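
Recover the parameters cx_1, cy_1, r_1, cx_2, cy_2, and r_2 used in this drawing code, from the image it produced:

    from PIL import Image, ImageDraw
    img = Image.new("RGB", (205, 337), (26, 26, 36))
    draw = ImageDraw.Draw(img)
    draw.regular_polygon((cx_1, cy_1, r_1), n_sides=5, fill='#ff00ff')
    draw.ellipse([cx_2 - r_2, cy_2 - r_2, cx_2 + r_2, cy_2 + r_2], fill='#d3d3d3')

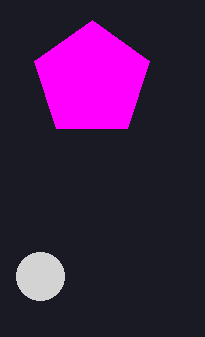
cx_1 = 92; cy_1 = 80; r_1 = 60; cx_2 = 40; cy_2 = 276; r_2 = 24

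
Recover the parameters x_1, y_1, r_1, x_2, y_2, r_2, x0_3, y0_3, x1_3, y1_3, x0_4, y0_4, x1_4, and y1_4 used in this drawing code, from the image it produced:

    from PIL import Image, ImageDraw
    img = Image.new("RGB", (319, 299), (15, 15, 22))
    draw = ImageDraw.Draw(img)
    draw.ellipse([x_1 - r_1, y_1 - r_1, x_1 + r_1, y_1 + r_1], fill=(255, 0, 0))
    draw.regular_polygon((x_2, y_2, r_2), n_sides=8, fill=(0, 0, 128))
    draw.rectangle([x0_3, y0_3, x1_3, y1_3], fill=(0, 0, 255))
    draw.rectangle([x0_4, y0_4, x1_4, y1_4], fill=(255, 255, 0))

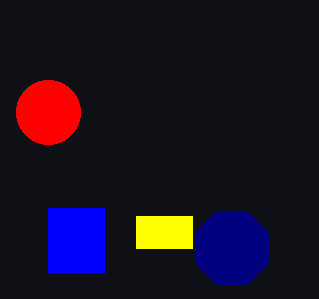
x_1 = 48; y_1 = 112; r_1 = 32; x_2 = 232; y_2 = 248; r_2 = 40; x0_3 = 48; y0_3 = 208; x1_3 = 104; y1_3 = 272; x0_4 = 136; y0_4 = 216; x1_4 = 192; y1_4 = 248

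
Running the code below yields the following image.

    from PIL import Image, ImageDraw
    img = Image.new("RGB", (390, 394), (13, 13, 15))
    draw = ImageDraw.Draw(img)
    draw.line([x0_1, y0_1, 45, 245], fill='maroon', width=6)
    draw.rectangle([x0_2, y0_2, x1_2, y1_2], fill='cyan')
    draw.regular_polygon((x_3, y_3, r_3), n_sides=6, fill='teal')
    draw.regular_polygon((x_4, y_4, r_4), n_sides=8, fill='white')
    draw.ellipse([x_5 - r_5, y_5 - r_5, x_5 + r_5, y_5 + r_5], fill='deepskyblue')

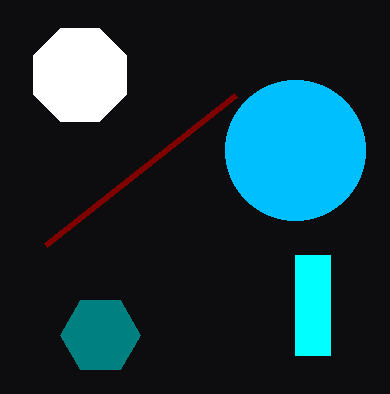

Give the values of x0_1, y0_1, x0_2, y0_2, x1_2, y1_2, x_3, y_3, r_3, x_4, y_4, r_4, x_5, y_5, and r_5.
x0_1 = 235, y0_1 = 95, x0_2 = 295, y0_2 = 255, x1_2 = 330, y1_2 = 355, x_3 = 100, y_3 = 335, r_3 = 40, x_4 = 80, y_4 = 75, r_4 = 50, x_5 = 295, y_5 = 150, r_5 = 70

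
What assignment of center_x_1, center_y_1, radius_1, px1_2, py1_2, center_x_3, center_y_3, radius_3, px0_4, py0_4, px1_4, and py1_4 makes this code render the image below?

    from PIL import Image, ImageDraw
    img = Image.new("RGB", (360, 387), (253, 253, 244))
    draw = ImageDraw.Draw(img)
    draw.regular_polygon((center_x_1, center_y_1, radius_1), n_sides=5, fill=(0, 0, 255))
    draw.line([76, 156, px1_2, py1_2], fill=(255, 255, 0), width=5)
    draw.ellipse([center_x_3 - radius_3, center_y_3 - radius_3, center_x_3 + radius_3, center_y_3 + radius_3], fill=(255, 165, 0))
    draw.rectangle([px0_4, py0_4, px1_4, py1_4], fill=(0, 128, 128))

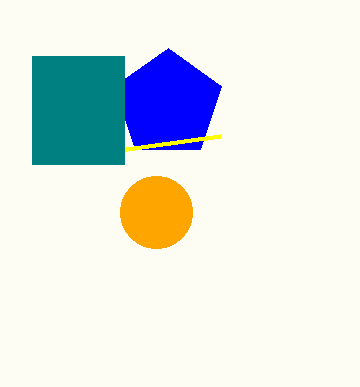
center_x_1 = 168
center_y_1 = 104
radius_1 = 56
px1_2 = 220
py1_2 = 136
center_x_3 = 156
center_y_3 = 212
radius_3 = 36
px0_4 = 32
py0_4 = 56
px1_4 = 124
py1_4 = 164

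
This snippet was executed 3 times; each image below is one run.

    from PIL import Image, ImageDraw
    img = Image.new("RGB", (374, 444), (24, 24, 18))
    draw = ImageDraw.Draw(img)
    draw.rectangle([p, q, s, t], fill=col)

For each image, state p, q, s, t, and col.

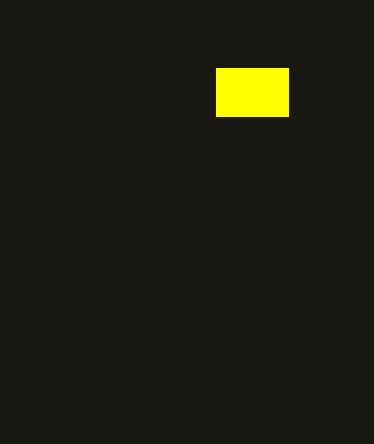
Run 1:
p = 216, q = 68, s = 288, t = 116, col = 'yellow'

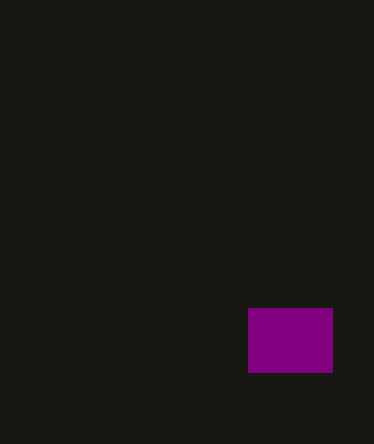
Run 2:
p = 248, q = 308, s = 332, t = 372, col = 'purple'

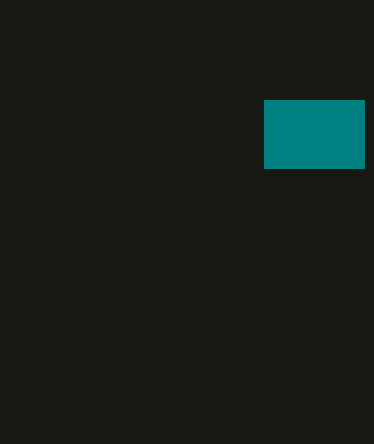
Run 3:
p = 264; q = 100; s = 364; t = 168; col = 'teal'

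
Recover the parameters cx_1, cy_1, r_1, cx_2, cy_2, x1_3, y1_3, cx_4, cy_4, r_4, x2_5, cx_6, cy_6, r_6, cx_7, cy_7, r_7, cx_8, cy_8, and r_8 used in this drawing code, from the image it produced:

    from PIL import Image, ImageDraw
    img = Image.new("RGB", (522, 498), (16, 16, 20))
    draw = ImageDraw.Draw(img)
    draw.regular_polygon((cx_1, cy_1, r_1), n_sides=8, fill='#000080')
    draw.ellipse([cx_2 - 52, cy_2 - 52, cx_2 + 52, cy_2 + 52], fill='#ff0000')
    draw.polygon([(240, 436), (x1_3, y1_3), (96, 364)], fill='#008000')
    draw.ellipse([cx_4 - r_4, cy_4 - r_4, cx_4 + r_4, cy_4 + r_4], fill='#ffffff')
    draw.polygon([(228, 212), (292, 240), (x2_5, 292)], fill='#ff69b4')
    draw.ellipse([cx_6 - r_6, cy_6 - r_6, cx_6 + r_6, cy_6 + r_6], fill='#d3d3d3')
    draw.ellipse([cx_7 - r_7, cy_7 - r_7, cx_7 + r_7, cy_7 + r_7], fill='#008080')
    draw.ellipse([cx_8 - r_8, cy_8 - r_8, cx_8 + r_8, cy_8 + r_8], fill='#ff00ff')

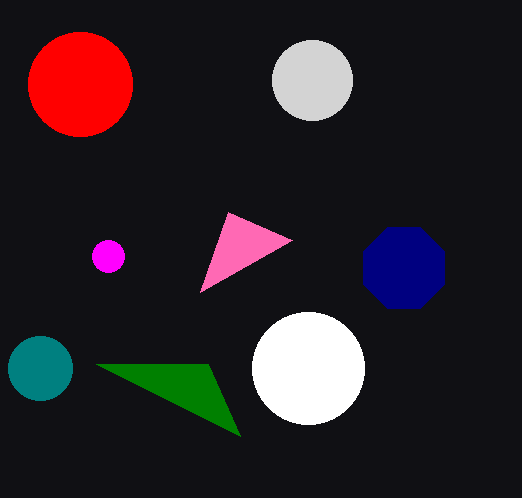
cx_1 = 404; cy_1 = 268; r_1 = 44; cx_2 = 80; cy_2 = 84; x1_3 = 208; y1_3 = 364; cx_4 = 308; cy_4 = 368; r_4 = 56; x2_5 = 200; cx_6 = 312; cy_6 = 80; r_6 = 40; cx_7 = 40; cy_7 = 368; r_7 = 32; cx_8 = 108; cy_8 = 256; r_8 = 16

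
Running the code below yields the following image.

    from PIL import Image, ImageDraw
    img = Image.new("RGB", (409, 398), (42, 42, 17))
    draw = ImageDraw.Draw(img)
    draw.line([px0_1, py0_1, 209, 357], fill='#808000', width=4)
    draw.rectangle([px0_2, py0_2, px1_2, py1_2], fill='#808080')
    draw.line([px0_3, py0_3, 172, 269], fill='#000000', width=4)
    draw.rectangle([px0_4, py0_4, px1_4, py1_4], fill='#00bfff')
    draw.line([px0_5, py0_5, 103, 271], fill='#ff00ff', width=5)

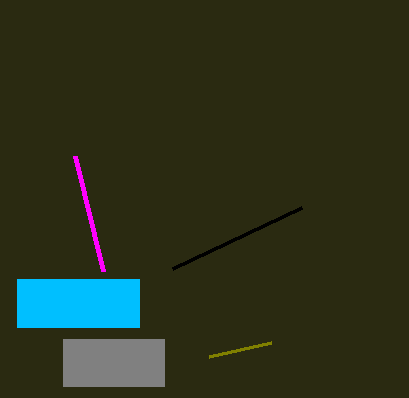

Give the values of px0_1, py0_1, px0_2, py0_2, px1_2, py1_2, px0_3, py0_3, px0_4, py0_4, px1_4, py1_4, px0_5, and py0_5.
px0_1 = 271, py0_1 = 343, px0_2 = 63, py0_2 = 339, px1_2 = 164, py1_2 = 386, px0_3 = 301, py0_3 = 208, px0_4 = 17, py0_4 = 279, px1_4 = 139, py1_4 = 327, px0_5 = 75, py0_5 = 156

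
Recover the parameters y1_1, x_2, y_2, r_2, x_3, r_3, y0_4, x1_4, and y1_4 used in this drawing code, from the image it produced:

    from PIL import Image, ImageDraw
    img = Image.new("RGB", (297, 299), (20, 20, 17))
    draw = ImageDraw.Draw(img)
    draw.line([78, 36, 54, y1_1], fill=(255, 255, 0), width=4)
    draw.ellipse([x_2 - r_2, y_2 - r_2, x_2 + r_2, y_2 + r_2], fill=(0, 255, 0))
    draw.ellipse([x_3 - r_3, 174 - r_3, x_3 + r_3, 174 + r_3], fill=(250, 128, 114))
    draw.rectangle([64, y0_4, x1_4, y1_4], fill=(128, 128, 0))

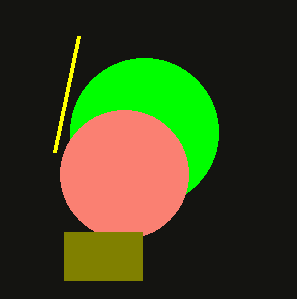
y1_1 = 152, x_2 = 144, y_2 = 132, r_2 = 74, x_3 = 124, r_3 = 64, y0_4 = 232, x1_4 = 142, y1_4 = 280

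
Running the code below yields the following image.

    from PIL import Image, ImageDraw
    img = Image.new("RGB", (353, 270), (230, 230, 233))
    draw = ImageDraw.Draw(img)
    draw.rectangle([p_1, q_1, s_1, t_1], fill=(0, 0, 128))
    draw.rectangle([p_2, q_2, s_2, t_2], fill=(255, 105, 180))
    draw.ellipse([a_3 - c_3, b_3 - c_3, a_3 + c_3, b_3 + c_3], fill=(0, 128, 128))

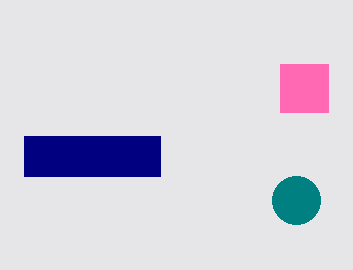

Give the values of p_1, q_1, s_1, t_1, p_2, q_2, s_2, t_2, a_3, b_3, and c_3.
p_1 = 24; q_1 = 136; s_1 = 160; t_1 = 176; p_2 = 280; q_2 = 64; s_2 = 328; t_2 = 112; a_3 = 296; b_3 = 200; c_3 = 24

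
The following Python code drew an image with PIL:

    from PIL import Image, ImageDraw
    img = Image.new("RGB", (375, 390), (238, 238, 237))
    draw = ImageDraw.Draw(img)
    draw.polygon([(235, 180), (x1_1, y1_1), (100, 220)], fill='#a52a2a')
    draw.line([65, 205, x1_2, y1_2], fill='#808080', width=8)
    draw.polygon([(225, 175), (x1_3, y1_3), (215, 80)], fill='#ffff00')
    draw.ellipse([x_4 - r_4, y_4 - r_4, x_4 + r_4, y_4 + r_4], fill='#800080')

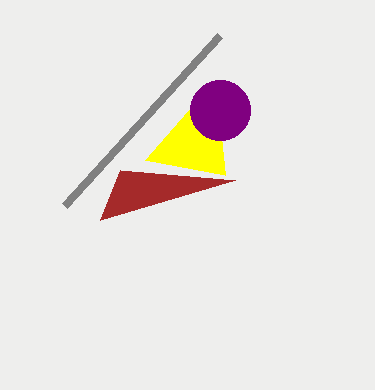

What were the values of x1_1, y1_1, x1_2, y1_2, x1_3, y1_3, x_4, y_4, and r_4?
x1_1 = 120
y1_1 = 170
x1_2 = 220
y1_2 = 35
x1_3 = 145
y1_3 = 160
x_4 = 220
y_4 = 110
r_4 = 30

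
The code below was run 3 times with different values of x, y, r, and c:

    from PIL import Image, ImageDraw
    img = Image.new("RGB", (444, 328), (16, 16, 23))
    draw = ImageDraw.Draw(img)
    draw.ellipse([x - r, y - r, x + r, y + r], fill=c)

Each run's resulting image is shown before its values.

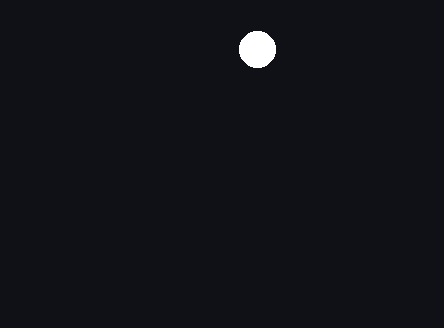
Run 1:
x = 257
y = 49
r = 18
c = 'white'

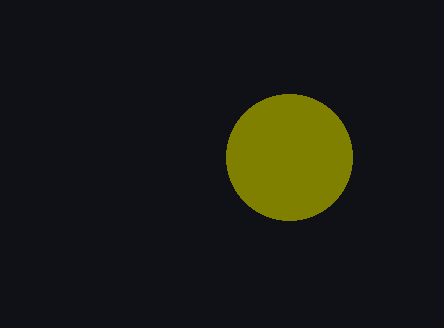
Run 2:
x = 289, y = 157, r = 63, c = 'olive'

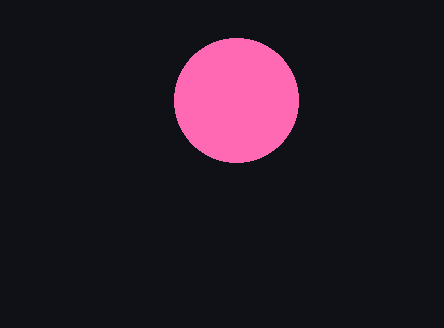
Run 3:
x = 236, y = 100, r = 62, c = 'hotpink'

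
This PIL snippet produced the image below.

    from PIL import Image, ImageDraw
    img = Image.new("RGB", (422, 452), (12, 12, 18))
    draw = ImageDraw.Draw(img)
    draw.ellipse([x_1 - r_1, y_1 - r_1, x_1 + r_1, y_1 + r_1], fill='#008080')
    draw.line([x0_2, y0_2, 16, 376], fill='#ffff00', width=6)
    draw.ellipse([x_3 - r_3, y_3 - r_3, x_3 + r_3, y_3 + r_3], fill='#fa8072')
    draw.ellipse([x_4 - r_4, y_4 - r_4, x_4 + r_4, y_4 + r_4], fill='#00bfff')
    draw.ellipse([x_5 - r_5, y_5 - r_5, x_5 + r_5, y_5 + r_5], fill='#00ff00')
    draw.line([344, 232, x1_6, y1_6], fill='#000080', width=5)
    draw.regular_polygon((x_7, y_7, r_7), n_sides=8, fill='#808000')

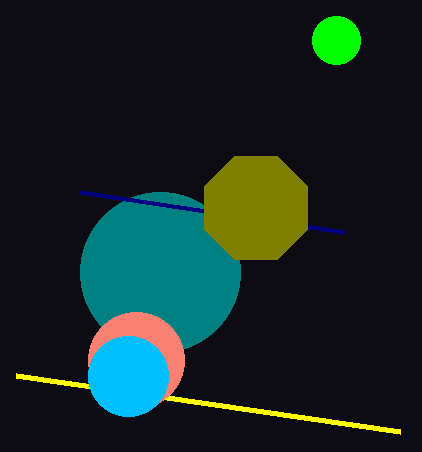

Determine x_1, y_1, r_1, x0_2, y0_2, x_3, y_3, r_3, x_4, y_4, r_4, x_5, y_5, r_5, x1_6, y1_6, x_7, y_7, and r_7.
x_1 = 160; y_1 = 272; r_1 = 80; x0_2 = 400; y0_2 = 432; x_3 = 136; y_3 = 360; r_3 = 48; x_4 = 128; y_4 = 376; r_4 = 40; x_5 = 336; y_5 = 40; r_5 = 24; x1_6 = 80; y1_6 = 192; x_7 = 256; y_7 = 208; r_7 = 56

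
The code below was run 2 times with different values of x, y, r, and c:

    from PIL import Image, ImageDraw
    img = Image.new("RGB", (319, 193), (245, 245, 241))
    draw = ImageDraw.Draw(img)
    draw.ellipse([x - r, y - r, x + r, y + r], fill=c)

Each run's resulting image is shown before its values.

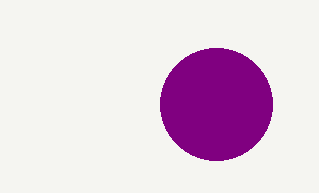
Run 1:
x = 216
y = 104
r = 56
c = 'purple'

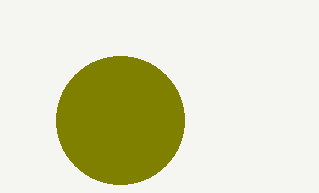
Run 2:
x = 120
y = 120
r = 64
c = 'olive'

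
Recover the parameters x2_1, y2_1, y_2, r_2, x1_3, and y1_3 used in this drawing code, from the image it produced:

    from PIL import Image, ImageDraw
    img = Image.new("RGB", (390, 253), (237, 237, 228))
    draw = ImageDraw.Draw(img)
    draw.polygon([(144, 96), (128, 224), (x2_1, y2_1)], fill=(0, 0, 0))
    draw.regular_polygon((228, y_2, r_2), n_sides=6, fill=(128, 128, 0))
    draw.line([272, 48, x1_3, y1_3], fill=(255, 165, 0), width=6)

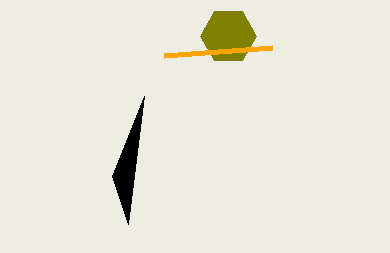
x2_1 = 112
y2_1 = 176
y_2 = 36
r_2 = 28
x1_3 = 164
y1_3 = 56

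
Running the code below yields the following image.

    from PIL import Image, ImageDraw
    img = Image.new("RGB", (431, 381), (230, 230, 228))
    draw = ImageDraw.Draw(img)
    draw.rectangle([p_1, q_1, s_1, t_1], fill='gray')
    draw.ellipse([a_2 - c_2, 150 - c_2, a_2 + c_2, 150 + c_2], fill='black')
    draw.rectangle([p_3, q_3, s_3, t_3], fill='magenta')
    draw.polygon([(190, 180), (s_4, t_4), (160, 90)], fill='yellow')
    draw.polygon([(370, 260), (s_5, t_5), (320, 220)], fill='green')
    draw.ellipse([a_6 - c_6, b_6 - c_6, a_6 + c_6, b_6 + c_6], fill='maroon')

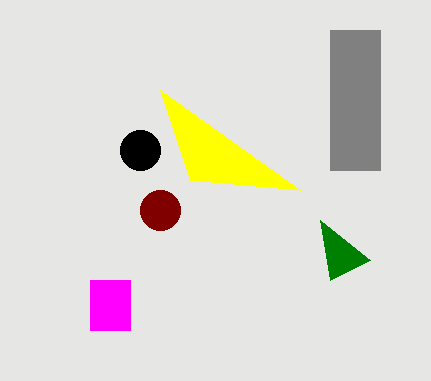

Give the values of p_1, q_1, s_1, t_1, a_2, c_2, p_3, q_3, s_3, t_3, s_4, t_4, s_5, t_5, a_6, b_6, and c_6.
p_1 = 330, q_1 = 30, s_1 = 380, t_1 = 170, a_2 = 140, c_2 = 20, p_3 = 90, q_3 = 280, s_3 = 130, t_3 = 330, s_4 = 300, t_4 = 190, s_5 = 330, t_5 = 280, a_6 = 160, b_6 = 210, c_6 = 20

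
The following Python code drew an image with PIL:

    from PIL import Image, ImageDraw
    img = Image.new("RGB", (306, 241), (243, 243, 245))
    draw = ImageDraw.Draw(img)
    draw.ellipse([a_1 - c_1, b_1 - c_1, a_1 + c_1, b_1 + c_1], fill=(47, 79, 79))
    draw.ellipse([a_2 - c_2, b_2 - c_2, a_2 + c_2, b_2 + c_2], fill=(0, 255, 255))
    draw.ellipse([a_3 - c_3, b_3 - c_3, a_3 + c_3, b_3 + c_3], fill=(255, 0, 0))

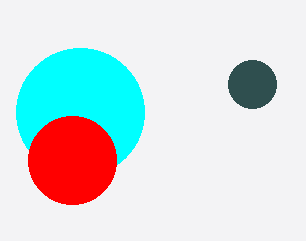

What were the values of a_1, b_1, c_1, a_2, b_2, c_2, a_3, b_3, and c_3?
a_1 = 252, b_1 = 84, c_1 = 24, a_2 = 80, b_2 = 112, c_2 = 64, a_3 = 72, b_3 = 160, c_3 = 44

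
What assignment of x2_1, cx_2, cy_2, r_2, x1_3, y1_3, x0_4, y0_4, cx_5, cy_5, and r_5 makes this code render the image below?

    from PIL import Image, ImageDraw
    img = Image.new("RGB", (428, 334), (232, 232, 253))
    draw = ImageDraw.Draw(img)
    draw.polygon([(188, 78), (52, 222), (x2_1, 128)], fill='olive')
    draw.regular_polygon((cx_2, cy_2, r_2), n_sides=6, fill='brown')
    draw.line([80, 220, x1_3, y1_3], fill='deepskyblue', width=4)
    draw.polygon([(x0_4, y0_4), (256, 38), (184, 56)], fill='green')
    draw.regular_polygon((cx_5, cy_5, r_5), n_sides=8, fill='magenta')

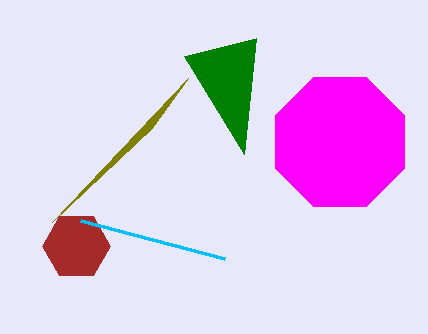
x2_1 = 152, cx_2 = 76, cy_2 = 246, r_2 = 34, x1_3 = 224, y1_3 = 258, x0_4 = 244, y0_4 = 154, cx_5 = 340, cy_5 = 142, r_5 = 70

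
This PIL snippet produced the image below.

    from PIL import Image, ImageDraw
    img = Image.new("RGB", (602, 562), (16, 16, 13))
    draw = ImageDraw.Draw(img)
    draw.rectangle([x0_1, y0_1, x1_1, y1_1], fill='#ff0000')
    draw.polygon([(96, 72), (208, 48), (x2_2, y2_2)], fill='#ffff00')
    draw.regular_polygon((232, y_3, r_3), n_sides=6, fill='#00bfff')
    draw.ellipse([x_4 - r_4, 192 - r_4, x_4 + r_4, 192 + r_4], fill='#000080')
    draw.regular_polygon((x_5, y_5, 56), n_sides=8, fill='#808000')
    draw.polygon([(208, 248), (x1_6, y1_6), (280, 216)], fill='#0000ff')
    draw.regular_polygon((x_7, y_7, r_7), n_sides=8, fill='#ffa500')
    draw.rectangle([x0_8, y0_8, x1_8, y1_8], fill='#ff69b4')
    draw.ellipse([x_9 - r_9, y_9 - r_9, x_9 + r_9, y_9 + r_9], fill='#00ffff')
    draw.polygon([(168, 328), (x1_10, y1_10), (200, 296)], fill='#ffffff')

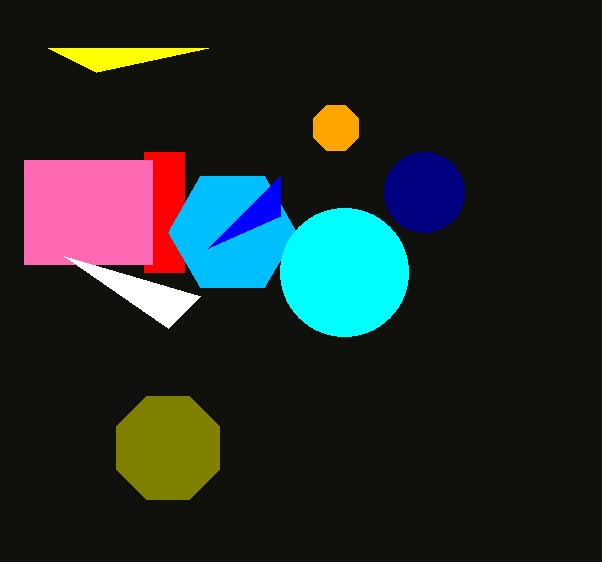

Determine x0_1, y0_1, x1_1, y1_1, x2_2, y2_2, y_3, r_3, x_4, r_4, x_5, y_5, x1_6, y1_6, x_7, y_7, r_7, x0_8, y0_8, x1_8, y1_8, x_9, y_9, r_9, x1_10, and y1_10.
x0_1 = 144; y0_1 = 152; x1_1 = 184; y1_1 = 272; x2_2 = 48; y2_2 = 48; y_3 = 232; r_3 = 64; x_4 = 424; r_4 = 40; x_5 = 168; y_5 = 448; x1_6 = 280; y1_6 = 176; x_7 = 336; y_7 = 128; r_7 = 24; x0_8 = 24; y0_8 = 160; x1_8 = 152; y1_8 = 264; x_9 = 344; y_9 = 272; r_9 = 64; x1_10 = 64; y1_10 = 256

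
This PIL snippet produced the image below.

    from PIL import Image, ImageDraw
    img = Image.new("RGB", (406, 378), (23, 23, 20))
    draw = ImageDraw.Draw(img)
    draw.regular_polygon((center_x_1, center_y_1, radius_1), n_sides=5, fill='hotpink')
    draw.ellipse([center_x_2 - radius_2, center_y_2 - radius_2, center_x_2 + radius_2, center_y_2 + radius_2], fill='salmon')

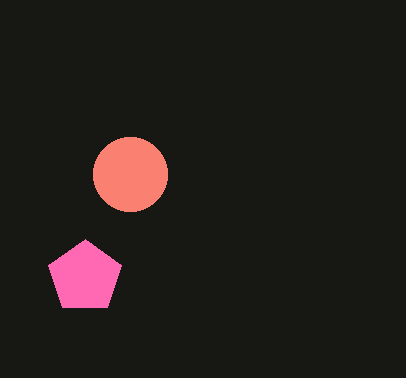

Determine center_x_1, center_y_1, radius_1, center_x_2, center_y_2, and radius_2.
center_x_1 = 85
center_y_1 = 277
radius_1 = 38
center_x_2 = 130
center_y_2 = 174
radius_2 = 37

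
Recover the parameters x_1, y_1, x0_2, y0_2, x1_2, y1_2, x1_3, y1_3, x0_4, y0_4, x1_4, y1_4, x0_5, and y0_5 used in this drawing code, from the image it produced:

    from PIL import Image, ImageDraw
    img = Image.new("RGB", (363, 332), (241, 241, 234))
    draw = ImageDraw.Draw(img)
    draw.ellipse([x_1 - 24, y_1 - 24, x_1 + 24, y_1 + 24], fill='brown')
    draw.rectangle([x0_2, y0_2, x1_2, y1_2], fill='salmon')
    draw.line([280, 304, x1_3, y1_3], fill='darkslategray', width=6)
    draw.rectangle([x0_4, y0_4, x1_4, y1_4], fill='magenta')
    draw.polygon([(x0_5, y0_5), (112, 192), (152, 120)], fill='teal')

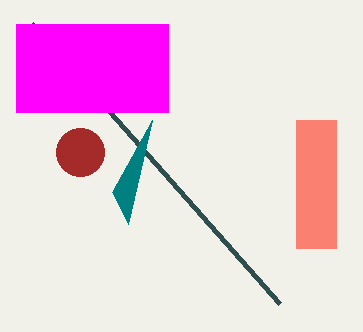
x_1 = 80, y_1 = 152, x0_2 = 296, y0_2 = 120, x1_2 = 336, y1_2 = 248, x1_3 = 32, y1_3 = 24, x0_4 = 16, y0_4 = 24, x1_4 = 168, y1_4 = 112, x0_5 = 128, y0_5 = 224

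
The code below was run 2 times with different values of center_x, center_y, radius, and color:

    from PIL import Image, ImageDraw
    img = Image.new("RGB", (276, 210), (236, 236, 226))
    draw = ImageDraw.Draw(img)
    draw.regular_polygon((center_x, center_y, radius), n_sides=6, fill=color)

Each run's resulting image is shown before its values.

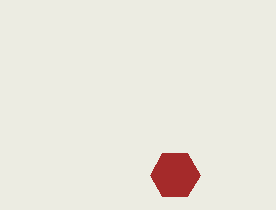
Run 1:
center_x = 175, center_y = 175, radius = 25, color = 'brown'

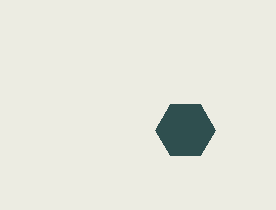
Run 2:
center_x = 185
center_y = 130
radius = 30
color = 'darkslategray'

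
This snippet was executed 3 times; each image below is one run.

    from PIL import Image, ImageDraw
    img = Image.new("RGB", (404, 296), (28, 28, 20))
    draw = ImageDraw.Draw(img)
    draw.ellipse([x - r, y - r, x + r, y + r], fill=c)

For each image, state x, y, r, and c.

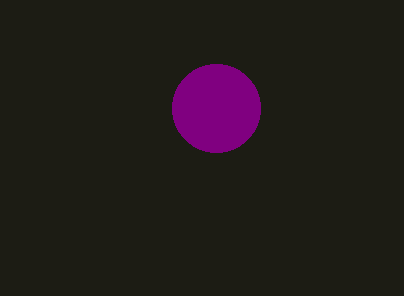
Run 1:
x = 216
y = 108
r = 44
c = 'purple'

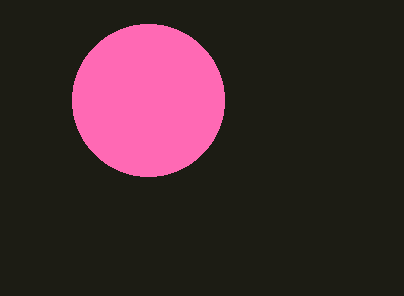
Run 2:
x = 148; y = 100; r = 76; c = 'hotpink'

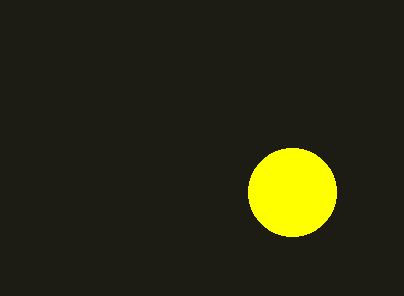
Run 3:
x = 292, y = 192, r = 44, c = 'yellow'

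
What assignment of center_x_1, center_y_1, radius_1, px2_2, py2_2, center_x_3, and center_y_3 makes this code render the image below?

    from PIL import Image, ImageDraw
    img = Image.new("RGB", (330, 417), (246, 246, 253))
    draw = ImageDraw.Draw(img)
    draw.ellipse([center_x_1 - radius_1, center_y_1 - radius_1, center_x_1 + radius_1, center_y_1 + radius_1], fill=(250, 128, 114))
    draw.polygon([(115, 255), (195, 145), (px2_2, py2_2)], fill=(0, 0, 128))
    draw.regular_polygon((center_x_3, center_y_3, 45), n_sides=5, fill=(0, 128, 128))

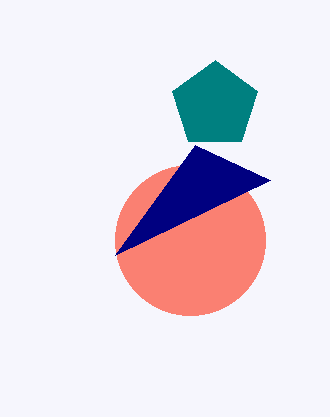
center_x_1 = 190, center_y_1 = 240, radius_1 = 75, px2_2 = 270, py2_2 = 180, center_x_3 = 215, center_y_3 = 105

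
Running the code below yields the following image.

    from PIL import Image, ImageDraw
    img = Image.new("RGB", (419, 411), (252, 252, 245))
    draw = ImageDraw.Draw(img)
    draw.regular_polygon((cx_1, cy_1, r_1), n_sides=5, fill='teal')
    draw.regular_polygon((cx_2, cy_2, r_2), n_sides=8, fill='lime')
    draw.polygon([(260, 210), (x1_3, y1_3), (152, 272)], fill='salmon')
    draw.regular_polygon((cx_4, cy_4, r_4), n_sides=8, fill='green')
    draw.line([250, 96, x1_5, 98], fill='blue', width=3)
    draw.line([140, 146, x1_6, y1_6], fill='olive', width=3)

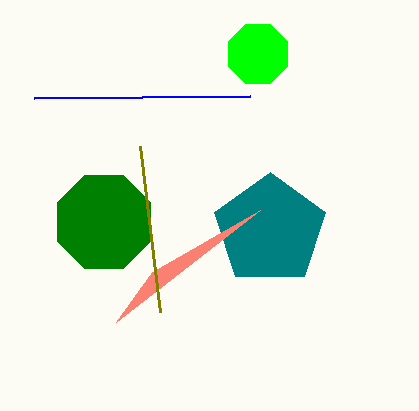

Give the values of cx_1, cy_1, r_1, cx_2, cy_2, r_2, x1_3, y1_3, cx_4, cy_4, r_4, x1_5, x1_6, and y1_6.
cx_1 = 270; cy_1 = 230; r_1 = 58; cx_2 = 258; cy_2 = 54; r_2 = 32; x1_3 = 116; y1_3 = 322; cx_4 = 104; cy_4 = 222; r_4 = 50; x1_5 = 34; x1_6 = 160; y1_6 = 312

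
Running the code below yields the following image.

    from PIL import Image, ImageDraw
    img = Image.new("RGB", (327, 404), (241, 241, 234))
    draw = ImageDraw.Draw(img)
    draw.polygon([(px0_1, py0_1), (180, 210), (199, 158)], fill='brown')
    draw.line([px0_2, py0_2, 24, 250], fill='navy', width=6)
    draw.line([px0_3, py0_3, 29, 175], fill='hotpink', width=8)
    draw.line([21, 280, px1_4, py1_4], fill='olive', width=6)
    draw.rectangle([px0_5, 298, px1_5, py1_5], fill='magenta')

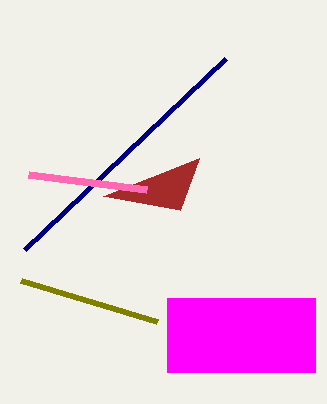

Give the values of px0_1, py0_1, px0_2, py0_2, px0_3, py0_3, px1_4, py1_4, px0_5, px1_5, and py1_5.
px0_1 = 103, py0_1 = 196, px0_2 = 225, py0_2 = 59, px0_3 = 147, py0_3 = 190, px1_4 = 157, py1_4 = 321, px0_5 = 167, px1_5 = 315, py1_5 = 372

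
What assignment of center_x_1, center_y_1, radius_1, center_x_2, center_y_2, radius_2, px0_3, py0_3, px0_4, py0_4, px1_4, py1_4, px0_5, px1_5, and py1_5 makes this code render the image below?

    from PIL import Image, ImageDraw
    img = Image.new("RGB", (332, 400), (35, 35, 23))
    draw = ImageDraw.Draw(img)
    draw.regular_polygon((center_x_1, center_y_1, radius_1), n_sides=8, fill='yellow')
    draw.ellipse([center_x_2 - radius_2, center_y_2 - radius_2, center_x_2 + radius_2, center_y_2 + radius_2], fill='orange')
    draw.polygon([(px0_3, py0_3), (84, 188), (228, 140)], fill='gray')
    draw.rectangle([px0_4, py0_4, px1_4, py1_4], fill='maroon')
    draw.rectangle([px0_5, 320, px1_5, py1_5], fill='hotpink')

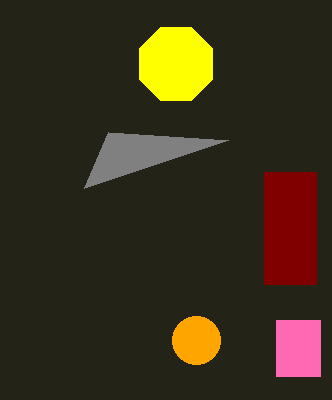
center_x_1 = 176, center_y_1 = 64, radius_1 = 40, center_x_2 = 196, center_y_2 = 340, radius_2 = 24, px0_3 = 108, py0_3 = 132, px0_4 = 264, py0_4 = 172, px1_4 = 316, py1_4 = 284, px0_5 = 276, px1_5 = 320, py1_5 = 376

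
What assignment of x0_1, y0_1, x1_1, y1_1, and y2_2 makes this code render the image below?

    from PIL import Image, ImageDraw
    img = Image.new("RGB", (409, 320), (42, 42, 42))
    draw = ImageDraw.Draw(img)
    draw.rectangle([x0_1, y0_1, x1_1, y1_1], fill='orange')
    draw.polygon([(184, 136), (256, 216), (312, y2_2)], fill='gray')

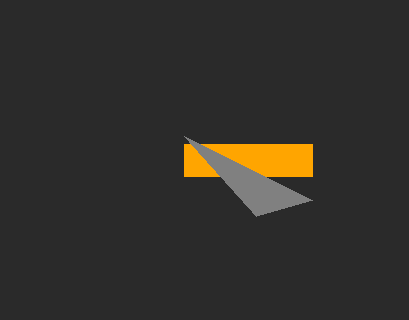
x0_1 = 184
y0_1 = 144
x1_1 = 312
y1_1 = 176
y2_2 = 200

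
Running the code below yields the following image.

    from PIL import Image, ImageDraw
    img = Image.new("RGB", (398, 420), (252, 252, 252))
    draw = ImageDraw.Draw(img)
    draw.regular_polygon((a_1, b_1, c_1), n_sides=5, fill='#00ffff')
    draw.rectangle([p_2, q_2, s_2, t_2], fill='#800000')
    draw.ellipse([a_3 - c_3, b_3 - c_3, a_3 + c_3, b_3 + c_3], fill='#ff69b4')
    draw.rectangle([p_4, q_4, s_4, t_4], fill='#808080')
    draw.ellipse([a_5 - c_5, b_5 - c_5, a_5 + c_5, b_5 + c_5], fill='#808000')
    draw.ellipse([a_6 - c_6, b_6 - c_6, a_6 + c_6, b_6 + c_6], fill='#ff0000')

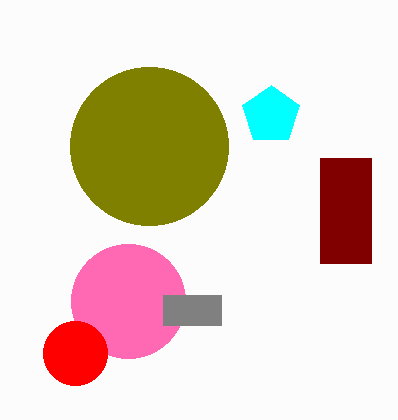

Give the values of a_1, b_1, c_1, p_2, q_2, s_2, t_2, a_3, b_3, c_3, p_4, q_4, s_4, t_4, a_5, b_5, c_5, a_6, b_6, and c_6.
a_1 = 271
b_1 = 115
c_1 = 30
p_2 = 320
q_2 = 158
s_2 = 371
t_2 = 263
a_3 = 128
b_3 = 301
c_3 = 57
p_4 = 163
q_4 = 295
s_4 = 221
t_4 = 325
a_5 = 149
b_5 = 146
c_5 = 79
a_6 = 75
b_6 = 353
c_6 = 32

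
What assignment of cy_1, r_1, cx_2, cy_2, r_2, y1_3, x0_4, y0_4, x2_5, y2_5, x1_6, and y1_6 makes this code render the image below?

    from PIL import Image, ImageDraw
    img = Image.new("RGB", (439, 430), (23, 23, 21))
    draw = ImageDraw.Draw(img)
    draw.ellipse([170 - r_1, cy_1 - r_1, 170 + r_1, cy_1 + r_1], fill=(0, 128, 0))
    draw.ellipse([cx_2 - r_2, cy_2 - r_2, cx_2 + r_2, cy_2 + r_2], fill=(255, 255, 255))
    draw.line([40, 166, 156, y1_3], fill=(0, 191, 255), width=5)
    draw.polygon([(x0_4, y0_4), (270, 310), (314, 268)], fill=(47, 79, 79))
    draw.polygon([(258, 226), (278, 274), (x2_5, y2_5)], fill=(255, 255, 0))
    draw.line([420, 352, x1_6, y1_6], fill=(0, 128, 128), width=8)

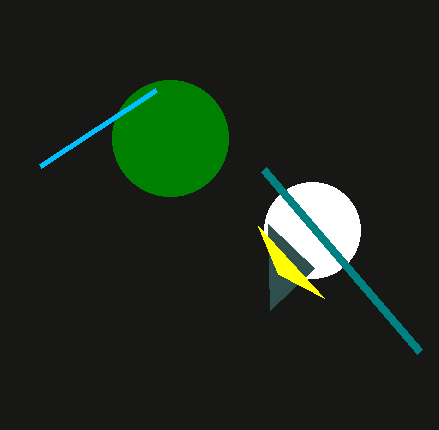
cy_1 = 138, r_1 = 58, cx_2 = 312, cy_2 = 230, r_2 = 48, y1_3 = 90, x0_4 = 268, y0_4 = 224, x2_5 = 324, y2_5 = 298, x1_6 = 264, y1_6 = 170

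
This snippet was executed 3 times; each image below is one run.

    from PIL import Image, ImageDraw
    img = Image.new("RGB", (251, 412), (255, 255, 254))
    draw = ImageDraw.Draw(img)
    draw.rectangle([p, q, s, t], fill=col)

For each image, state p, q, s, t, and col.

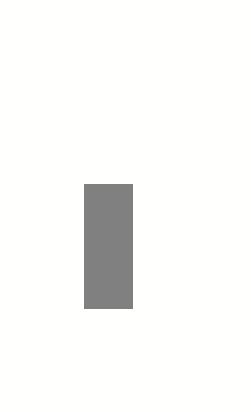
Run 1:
p = 84; q = 184; s = 132; t = 308; col = 'gray'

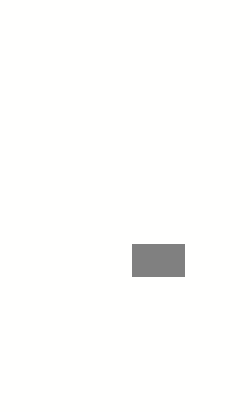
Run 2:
p = 132
q = 244
s = 184
t = 276
col = 'gray'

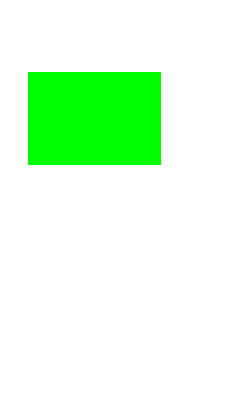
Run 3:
p = 28, q = 72, s = 160, t = 164, col = 'lime'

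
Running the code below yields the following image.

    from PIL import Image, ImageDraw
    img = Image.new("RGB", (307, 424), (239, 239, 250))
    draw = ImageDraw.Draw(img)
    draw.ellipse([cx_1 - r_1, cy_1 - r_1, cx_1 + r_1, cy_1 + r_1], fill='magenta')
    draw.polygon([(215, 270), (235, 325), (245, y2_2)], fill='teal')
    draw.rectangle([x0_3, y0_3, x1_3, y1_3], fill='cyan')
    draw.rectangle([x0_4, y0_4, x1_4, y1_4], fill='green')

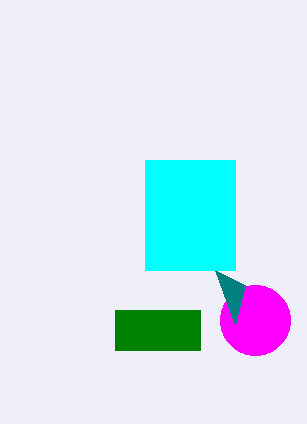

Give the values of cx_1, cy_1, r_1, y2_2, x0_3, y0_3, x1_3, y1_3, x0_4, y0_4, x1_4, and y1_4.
cx_1 = 255; cy_1 = 320; r_1 = 35; y2_2 = 285; x0_3 = 145; y0_3 = 160; x1_3 = 235; y1_3 = 270; x0_4 = 115; y0_4 = 310; x1_4 = 200; y1_4 = 350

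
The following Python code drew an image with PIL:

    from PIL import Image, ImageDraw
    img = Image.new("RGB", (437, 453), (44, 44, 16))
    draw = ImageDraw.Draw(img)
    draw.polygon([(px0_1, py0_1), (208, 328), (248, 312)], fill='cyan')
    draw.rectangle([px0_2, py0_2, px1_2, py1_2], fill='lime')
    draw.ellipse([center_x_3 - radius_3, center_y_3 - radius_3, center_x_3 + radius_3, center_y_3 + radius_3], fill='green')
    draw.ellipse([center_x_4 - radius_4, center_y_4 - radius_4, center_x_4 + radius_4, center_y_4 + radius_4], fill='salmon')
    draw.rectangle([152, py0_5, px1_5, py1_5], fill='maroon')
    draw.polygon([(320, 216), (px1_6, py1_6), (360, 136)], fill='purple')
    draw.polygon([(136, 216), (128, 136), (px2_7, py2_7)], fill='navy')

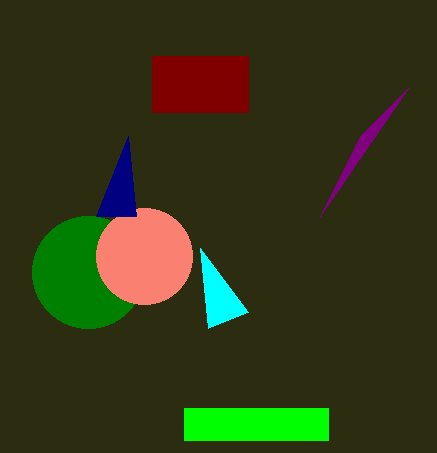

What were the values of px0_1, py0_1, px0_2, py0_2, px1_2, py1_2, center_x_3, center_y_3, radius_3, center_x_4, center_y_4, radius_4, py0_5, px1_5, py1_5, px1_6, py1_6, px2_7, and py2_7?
px0_1 = 200, py0_1 = 248, px0_2 = 184, py0_2 = 408, px1_2 = 328, py1_2 = 440, center_x_3 = 88, center_y_3 = 272, radius_3 = 56, center_x_4 = 144, center_y_4 = 256, radius_4 = 48, py0_5 = 56, px1_5 = 248, py1_5 = 112, px1_6 = 408, py1_6 = 88, px2_7 = 96, py2_7 = 216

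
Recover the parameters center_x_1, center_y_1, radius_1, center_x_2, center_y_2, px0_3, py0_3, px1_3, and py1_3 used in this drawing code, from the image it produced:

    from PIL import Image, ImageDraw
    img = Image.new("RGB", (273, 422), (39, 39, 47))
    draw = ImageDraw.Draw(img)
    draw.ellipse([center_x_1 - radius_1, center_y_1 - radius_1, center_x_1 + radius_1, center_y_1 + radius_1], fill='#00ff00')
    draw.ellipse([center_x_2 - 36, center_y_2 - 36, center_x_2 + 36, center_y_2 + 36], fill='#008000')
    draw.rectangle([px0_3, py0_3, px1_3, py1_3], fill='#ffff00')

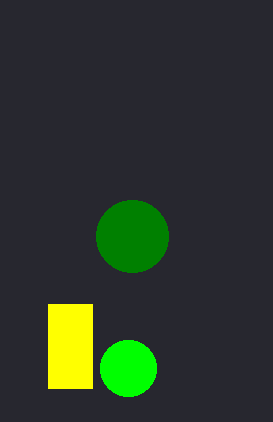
center_x_1 = 128; center_y_1 = 368; radius_1 = 28; center_x_2 = 132; center_y_2 = 236; px0_3 = 48; py0_3 = 304; px1_3 = 92; py1_3 = 388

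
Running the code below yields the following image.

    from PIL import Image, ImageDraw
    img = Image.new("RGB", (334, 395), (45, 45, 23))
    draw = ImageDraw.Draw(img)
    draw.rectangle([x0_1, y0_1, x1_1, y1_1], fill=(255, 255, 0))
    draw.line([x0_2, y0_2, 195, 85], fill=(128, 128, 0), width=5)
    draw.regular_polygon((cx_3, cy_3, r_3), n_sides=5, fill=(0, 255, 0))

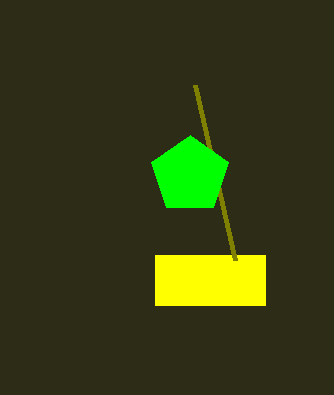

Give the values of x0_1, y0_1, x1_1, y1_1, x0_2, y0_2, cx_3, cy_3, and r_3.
x0_1 = 155
y0_1 = 255
x1_1 = 265
y1_1 = 305
x0_2 = 235
y0_2 = 260
cx_3 = 190
cy_3 = 175
r_3 = 40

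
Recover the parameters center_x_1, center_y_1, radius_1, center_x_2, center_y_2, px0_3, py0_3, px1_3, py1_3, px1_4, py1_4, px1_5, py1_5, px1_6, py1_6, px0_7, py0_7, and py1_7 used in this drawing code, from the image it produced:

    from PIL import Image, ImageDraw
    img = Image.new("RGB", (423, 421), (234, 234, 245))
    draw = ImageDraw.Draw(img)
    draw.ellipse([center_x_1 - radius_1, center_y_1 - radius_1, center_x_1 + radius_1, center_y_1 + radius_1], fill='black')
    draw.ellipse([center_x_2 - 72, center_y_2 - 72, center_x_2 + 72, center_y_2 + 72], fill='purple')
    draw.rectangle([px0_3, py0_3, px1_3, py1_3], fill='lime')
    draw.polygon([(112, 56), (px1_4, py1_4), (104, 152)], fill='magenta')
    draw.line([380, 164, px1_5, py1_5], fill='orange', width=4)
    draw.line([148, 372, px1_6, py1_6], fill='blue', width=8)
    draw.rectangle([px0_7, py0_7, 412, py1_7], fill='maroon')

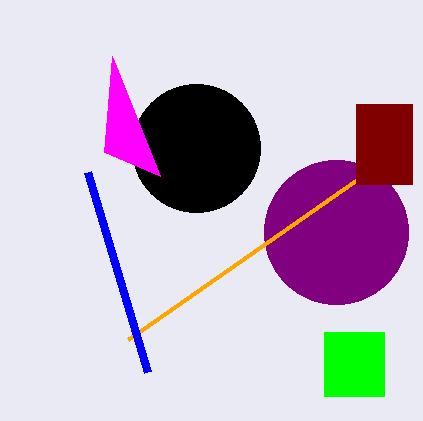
center_x_1 = 196; center_y_1 = 148; radius_1 = 64; center_x_2 = 336; center_y_2 = 232; px0_3 = 324; py0_3 = 332; px1_3 = 384; py1_3 = 396; px1_4 = 160; py1_4 = 176; px1_5 = 128; py1_5 = 340; px1_6 = 88; py1_6 = 172; px0_7 = 356; py0_7 = 104; py1_7 = 184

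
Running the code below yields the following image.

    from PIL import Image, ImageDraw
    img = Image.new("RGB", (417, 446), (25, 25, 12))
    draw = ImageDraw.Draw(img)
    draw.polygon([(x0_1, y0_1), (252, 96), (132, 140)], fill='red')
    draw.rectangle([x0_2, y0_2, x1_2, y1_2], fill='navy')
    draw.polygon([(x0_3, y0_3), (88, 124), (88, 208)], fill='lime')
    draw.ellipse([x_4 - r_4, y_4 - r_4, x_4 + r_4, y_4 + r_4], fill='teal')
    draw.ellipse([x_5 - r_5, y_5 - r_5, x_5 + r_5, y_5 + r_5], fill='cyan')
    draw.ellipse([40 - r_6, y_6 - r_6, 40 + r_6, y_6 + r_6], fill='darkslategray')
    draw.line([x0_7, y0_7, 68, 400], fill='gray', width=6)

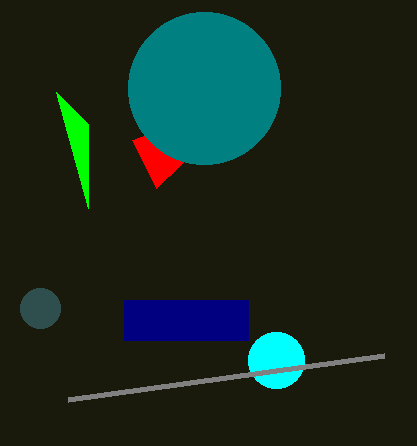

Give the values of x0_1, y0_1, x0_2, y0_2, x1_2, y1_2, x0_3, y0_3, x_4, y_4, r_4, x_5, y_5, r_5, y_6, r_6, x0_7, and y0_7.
x0_1 = 156; y0_1 = 188; x0_2 = 124; y0_2 = 300; x1_2 = 248; y1_2 = 340; x0_3 = 56; y0_3 = 92; x_4 = 204; y_4 = 88; r_4 = 76; x_5 = 276; y_5 = 360; r_5 = 28; y_6 = 308; r_6 = 20; x0_7 = 384; y0_7 = 356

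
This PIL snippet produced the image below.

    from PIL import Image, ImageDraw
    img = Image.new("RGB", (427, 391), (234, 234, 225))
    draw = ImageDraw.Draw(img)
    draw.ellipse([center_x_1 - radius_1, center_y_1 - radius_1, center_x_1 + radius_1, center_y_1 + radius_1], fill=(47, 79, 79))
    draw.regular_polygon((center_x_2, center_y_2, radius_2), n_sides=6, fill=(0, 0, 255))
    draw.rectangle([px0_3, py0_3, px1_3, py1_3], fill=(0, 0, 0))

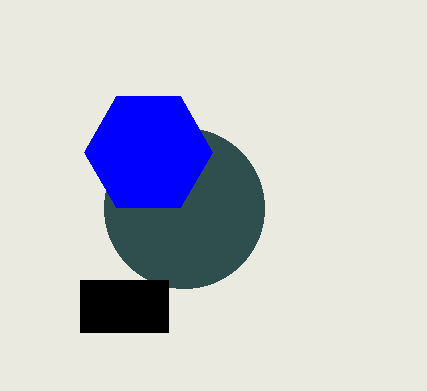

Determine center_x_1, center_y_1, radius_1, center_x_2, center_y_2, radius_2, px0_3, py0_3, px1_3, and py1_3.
center_x_1 = 184; center_y_1 = 208; radius_1 = 80; center_x_2 = 148; center_y_2 = 152; radius_2 = 64; px0_3 = 80; py0_3 = 280; px1_3 = 168; py1_3 = 332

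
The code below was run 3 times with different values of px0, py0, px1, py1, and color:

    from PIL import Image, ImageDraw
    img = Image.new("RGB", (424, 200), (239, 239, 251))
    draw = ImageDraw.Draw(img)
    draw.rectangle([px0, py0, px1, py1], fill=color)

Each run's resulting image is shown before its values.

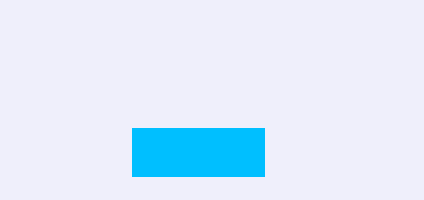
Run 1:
px0 = 132; py0 = 128; px1 = 264; py1 = 176; color = 'deepskyblue'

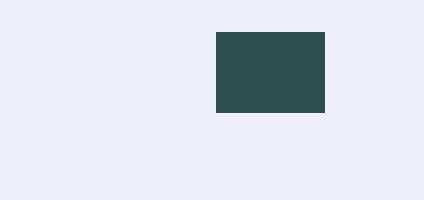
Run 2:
px0 = 216; py0 = 32; px1 = 324; py1 = 112; color = 'darkslategray'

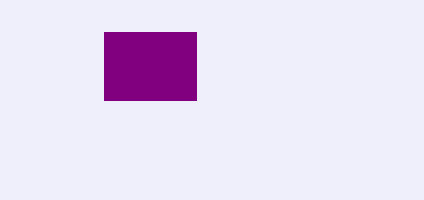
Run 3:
px0 = 104; py0 = 32; px1 = 196; py1 = 100; color = 'purple'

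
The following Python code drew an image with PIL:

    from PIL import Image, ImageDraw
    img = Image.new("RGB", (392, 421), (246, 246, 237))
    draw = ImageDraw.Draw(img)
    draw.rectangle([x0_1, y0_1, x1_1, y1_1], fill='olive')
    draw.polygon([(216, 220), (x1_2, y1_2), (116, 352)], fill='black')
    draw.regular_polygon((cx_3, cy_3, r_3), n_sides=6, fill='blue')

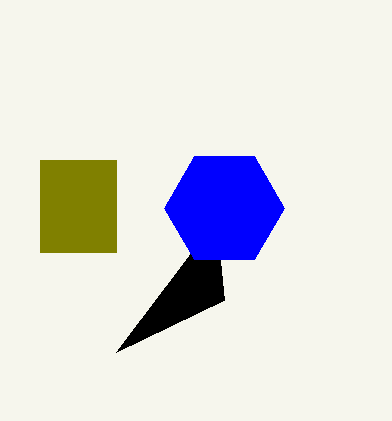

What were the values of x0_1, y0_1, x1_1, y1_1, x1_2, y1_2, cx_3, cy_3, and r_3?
x0_1 = 40; y0_1 = 160; x1_1 = 116; y1_1 = 252; x1_2 = 224; y1_2 = 300; cx_3 = 224; cy_3 = 208; r_3 = 60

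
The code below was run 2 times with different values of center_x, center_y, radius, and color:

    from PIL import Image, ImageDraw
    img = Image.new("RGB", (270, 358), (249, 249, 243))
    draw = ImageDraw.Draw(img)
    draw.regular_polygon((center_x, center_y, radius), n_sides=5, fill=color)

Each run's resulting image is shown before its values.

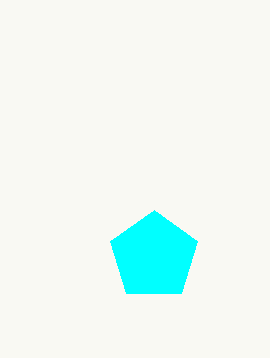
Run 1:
center_x = 154
center_y = 256
radius = 46
color = 'cyan'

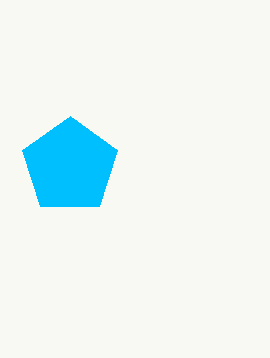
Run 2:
center_x = 70, center_y = 166, radius = 50, color = 'deepskyblue'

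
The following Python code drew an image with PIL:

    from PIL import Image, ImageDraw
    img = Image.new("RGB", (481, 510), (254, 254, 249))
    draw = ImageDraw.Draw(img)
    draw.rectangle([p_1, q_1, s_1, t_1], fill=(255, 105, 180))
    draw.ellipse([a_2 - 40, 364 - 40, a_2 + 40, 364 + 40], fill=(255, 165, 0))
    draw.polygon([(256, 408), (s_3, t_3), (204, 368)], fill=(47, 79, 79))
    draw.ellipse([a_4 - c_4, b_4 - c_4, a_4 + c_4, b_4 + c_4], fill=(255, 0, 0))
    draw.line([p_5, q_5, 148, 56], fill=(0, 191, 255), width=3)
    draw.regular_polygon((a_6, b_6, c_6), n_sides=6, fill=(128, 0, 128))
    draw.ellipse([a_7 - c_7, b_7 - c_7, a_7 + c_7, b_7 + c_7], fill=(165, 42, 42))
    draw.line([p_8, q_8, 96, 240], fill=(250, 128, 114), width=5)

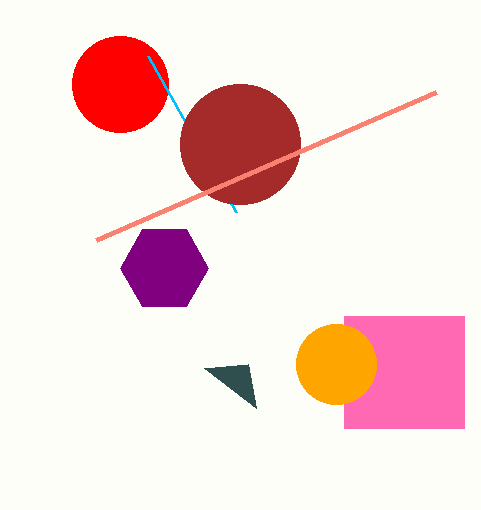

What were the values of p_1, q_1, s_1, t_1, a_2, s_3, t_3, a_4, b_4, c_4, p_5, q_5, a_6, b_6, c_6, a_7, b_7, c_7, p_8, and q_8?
p_1 = 344, q_1 = 316, s_1 = 464, t_1 = 428, a_2 = 336, s_3 = 248, t_3 = 364, a_4 = 120, b_4 = 84, c_4 = 48, p_5 = 236, q_5 = 212, a_6 = 164, b_6 = 268, c_6 = 44, a_7 = 240, b_7 = 144, c_7 = 60, p_8 = 436, q_8 = 92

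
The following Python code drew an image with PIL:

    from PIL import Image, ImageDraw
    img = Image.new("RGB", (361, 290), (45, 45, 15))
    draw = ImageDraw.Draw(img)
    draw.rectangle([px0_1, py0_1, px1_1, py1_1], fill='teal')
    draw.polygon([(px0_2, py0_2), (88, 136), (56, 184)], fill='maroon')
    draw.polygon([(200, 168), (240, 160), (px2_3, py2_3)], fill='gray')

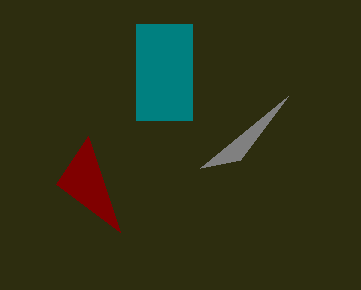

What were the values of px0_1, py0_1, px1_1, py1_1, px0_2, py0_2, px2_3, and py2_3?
px0_1 = 136; py0_1 = 24; px1_1 = 192; py1_1 = 120; px0_2 = 120; py0_2 = 232; px2_3 = 288; py2_3 = 96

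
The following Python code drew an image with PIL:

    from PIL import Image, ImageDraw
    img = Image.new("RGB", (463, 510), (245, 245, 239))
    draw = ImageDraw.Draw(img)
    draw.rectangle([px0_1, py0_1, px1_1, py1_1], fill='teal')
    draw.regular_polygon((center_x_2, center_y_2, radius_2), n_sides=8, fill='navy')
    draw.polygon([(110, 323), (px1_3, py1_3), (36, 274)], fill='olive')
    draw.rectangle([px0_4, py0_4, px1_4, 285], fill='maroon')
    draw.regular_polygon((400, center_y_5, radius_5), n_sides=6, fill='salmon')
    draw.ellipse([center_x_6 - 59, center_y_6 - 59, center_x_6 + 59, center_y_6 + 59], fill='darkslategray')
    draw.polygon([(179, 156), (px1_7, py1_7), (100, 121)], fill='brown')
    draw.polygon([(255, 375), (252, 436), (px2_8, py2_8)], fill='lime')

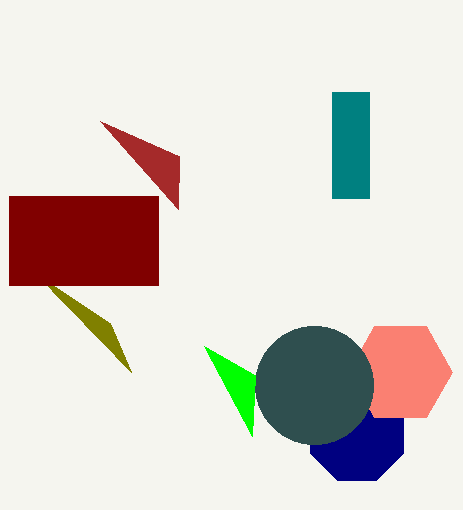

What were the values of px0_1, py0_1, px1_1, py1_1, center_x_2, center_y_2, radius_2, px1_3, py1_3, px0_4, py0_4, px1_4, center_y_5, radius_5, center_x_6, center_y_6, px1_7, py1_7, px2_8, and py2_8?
px0_1 = 332
py0_1 = 92
px1_1 = 369
py1_1 = 198
center_x_2 = 357
center_y_2 = 434
radius_2 = 50
px1_3 = 131
py1_3 = 372
px0_4 = 9
py0_4 = 196
px1_4 = 158
center_y_5 = 372
radius_5 = 52
center_x_6 = 314
center_y_6 = 385
px1_7 = 178
py1_7 = 209
px2_8 = 204
py2_8 = 346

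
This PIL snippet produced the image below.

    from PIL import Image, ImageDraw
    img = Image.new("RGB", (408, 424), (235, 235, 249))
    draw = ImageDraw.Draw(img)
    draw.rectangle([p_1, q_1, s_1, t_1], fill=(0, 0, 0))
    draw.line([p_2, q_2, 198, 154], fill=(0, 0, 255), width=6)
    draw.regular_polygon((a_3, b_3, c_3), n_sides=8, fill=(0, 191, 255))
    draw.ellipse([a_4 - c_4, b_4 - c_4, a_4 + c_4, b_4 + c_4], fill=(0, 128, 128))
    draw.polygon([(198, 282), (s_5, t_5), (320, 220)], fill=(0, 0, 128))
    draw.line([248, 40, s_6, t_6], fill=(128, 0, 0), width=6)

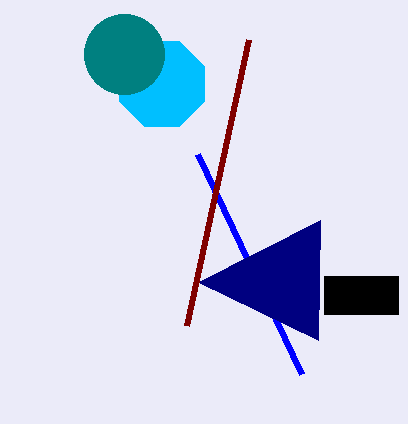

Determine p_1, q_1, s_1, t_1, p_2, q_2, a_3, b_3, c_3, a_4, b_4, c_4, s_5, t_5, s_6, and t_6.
p_1 = 324, q_1 = 276, s_1 = 398, t_1 = 314, p_2 = 302, q_2 = 374, a_3 = 162, b_3 = 84, c_3 = 46, a_4 = 124, b_4 = 54, c_4 = 40, s_5 = 318, t_5 = 340, s_6 = 186, t_6 = 326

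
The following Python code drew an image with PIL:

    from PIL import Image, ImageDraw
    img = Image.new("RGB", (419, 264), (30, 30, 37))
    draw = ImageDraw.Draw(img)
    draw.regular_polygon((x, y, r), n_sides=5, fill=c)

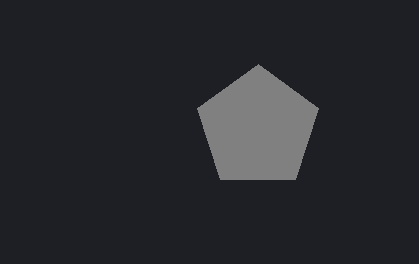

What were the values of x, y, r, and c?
x = 258
y = 128
r = 64
c = 'gray'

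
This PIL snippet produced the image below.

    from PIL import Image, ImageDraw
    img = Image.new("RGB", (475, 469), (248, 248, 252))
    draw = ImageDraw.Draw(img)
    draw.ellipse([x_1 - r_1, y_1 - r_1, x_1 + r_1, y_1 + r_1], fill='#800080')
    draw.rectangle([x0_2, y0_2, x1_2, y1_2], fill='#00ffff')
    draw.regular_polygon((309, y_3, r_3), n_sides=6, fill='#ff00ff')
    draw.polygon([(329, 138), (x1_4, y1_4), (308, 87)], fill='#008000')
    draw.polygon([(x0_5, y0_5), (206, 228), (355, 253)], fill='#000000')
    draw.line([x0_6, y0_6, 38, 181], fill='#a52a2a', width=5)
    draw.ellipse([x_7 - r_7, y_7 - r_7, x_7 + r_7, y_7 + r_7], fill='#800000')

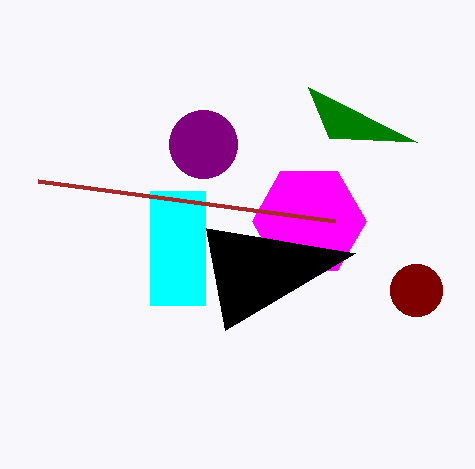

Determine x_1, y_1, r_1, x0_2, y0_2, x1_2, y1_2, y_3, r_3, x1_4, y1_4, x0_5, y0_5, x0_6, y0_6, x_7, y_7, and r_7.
x_1 = 203, y_1 = 144, r_1 = 34, x0_2 = 150, y0_2 = 191, x1_2 = 205, y1_2 = 305, y_3 = 221, r_3 = 57, x1_4 = 417, y1_4 = 142, x0_5 = 225, y0_5 = 330, x0_6 = 335, y0_6 = 221, x_7 = 416, y_7 = 290, r_7 = 26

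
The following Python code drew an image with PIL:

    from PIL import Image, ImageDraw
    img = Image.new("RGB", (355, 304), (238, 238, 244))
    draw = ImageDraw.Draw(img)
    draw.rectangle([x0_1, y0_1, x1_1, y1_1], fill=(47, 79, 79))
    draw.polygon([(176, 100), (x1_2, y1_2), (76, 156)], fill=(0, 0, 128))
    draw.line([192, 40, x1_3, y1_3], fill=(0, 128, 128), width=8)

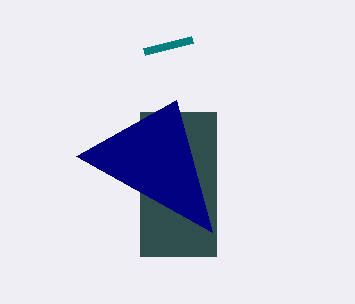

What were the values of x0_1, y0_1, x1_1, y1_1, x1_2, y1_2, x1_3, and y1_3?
x0_1 = 140, y0_1 = 112, x1_1 = 216, y1_1 = 256, x1_2 = 212, y1_2 = 232, x1_3 = 144, y1_3 = 52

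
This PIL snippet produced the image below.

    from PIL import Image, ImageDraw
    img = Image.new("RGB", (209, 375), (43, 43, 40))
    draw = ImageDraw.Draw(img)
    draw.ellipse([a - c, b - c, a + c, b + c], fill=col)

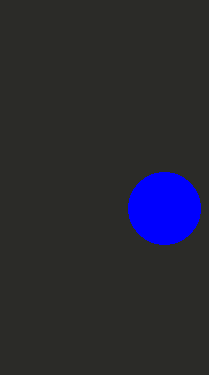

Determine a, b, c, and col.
a = 164; b = 208; c = 36; col = 'blue'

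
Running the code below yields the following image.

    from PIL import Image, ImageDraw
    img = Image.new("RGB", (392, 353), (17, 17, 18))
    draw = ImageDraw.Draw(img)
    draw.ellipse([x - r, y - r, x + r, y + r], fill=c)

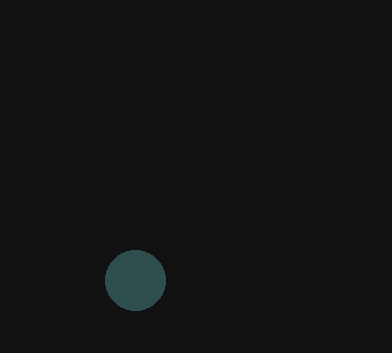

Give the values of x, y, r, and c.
x = 135
y = 280
r = 30
c = 'darkslategray'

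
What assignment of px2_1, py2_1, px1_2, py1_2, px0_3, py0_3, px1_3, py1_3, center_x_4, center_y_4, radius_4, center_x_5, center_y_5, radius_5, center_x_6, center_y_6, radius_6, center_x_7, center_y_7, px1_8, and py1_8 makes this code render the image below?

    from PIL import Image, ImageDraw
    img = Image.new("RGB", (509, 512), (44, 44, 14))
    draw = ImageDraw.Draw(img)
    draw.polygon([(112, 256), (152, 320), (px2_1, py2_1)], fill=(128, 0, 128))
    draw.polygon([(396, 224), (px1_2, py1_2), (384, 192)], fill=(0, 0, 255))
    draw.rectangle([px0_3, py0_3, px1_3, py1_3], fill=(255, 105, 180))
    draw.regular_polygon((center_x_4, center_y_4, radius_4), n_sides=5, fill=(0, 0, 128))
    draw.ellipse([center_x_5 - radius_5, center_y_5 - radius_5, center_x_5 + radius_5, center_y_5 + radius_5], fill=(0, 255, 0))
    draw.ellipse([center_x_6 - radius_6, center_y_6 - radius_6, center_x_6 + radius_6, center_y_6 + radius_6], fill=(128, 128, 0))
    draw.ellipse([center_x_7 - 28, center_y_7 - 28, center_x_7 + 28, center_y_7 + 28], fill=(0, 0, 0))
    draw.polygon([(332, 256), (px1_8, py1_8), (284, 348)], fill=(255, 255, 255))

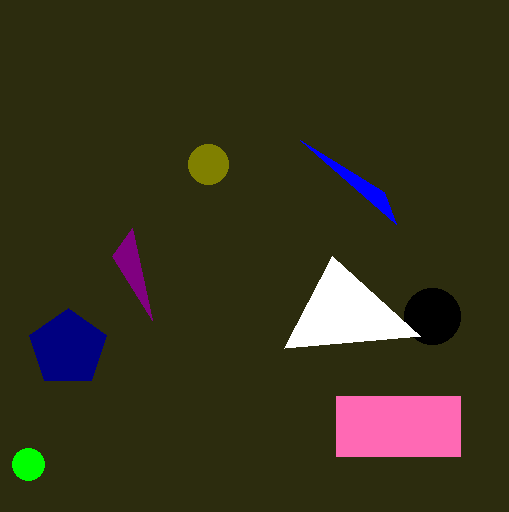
px2_1 = 132, py2_1 = 228, px1_2 = 300, py1_2 = 140, px0_3 = 336, py0_3 = 396, px1_3 = 460, py1_3 = 456, center_x_4 = 68, center_y_4 = 348, radius_4 = 40, center_x_5 = 28, center_y_5 = 464, radius_5 = 16, center_x_6 = 208, center_y_6 = 164, radius_6 = 20, center_x_7 = 432, center_y_7 = 316, px1_8 = 420, py1_8 = 336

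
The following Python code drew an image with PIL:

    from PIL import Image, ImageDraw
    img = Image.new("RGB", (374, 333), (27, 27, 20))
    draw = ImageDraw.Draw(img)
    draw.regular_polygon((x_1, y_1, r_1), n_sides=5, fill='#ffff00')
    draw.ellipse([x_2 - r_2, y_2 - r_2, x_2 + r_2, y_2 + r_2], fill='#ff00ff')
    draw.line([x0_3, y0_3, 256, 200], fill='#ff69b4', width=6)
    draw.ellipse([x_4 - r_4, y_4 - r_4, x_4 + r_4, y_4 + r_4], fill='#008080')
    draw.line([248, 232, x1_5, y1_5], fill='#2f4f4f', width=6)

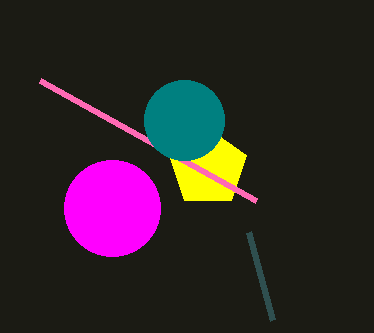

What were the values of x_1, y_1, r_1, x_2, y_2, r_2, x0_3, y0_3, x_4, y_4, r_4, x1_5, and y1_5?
x_1 = 208
y_1 = 168
r_1 = 40
x_2 = 112
y_2 = 208
r_2 = 48
x0_3 = 40
y0_3 = 80
x_4 = 184
y_4 = 120
r_4 = 40
x1_5 = 272
y1_5 = 320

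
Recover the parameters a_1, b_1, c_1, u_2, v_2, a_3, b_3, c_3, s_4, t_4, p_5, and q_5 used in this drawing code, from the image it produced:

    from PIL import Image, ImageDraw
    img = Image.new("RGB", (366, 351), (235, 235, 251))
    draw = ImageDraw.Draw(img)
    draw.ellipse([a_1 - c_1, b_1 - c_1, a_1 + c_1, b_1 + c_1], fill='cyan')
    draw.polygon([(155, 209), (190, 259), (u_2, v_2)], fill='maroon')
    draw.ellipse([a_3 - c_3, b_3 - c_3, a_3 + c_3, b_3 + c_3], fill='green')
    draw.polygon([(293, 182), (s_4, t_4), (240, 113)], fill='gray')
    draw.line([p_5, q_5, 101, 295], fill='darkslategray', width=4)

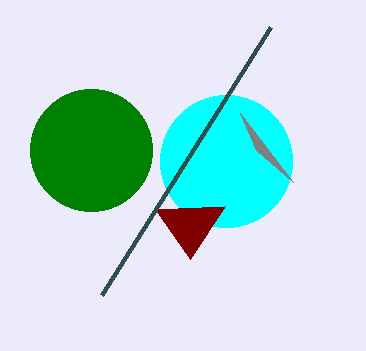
a_1 = 226, b_1 = 161, c_1 = 66, u_2 = 225, v_2 = 206, a_3 = 91, b_3 = 150, c_3 = 61, s_4 = 256, t_4 = 150, p_5 = 270, q_5 = 27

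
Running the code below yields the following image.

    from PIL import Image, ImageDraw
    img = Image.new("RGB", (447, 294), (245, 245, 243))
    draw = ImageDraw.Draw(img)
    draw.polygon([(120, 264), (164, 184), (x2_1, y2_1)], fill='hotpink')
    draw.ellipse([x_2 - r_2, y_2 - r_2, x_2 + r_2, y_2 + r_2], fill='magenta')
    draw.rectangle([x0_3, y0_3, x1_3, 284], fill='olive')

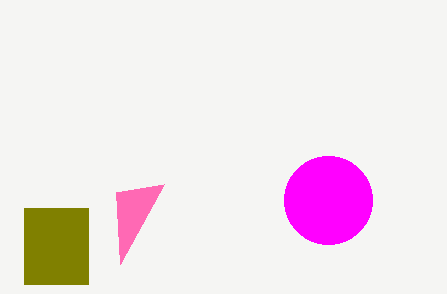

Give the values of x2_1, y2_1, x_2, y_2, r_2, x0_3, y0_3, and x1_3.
x2_1 = 116, y2_1 = 192, x_2 = 328, y_2 = 200, r_2 = 44, x0_3 = 24, y0_3 = 208, x1_3 = 88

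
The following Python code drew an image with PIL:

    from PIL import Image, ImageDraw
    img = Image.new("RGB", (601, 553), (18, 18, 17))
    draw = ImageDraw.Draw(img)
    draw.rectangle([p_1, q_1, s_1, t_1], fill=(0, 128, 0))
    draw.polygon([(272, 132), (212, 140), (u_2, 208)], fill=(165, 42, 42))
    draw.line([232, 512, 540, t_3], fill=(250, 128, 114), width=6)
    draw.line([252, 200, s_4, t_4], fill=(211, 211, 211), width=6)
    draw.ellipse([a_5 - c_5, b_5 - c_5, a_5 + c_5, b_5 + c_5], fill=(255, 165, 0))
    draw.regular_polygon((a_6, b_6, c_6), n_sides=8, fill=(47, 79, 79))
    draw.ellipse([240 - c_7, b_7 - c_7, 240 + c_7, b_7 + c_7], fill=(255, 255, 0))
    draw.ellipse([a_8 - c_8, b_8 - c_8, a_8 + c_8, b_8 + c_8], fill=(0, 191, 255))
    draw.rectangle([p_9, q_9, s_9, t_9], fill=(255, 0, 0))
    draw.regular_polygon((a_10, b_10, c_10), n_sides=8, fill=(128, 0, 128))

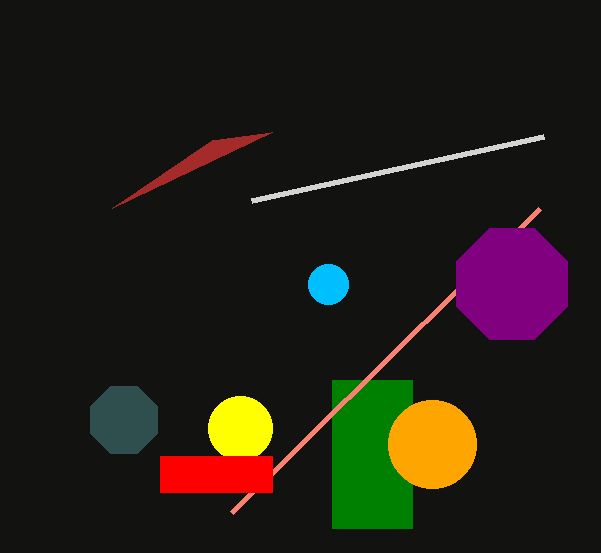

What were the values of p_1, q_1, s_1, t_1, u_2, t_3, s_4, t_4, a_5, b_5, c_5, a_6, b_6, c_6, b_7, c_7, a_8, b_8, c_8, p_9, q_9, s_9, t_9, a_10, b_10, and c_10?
p_1 = 332, q_1 = 380, s_1 = 412, t_1 = 528, u_2 = 112, t_3 = 208, s_4 = 544, t_4 = 136, a_5 = 432, b_5 = 444, c_5 = 44, a_6 = 124, b_6 = 420, c_6 = 36, b_7 = 428, c_7 = 32, a_8 = 328, b_8 = 284, c_8 = 20, p_9 = 160, q_9 = 456, s_9 = 272, t_9 = 492, a_10 = 512, b_10 = 284, c_10 = 60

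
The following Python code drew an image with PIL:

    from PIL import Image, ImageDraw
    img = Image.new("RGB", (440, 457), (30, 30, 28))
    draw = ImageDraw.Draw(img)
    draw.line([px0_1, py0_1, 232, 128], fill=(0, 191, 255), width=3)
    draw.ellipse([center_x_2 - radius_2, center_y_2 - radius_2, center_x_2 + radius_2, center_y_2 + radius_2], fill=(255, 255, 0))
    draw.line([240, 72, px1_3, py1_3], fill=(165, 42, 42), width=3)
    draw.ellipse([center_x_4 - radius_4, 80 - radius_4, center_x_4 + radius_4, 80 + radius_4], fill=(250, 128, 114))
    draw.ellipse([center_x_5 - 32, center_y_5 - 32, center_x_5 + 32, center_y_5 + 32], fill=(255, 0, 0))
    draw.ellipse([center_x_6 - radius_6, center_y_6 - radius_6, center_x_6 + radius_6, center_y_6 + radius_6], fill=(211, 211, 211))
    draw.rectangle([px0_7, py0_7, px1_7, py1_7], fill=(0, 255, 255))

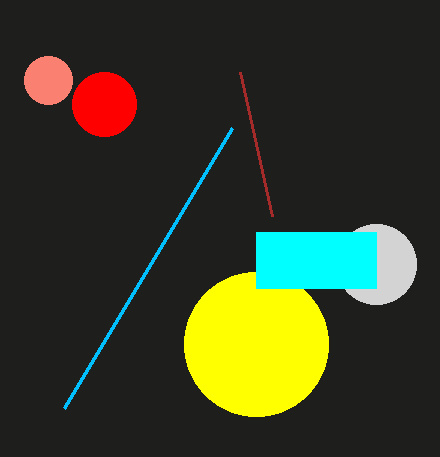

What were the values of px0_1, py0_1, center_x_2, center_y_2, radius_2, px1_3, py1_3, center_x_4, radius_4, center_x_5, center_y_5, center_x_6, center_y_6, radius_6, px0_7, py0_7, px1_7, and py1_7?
px0_1 = 64; py0_1 = 408; center_x_2 = 256; center_y_2 = 344; radius_2 = 72; px1_3 = 272; py1_3 = 216; center_x_4 = 48; radius_4 = 24; center_x_5 = 104; center_y_5 = 104; center_x_6 = 376; center_y_6 = 264; radius_6 = 40; px0_7 = 256; py0_7 = 232; px1_7 = 376; py1_7 = 288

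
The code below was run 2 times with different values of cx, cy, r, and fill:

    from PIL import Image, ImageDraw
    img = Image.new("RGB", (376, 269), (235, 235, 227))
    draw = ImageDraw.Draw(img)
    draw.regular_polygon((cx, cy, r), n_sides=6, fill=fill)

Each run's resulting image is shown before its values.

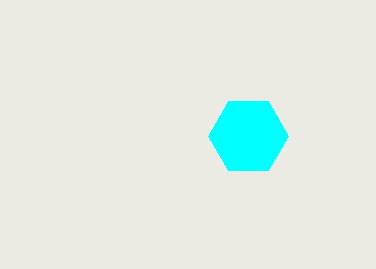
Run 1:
cx = 248; cy = 136; r = 40; fill = 'cyan'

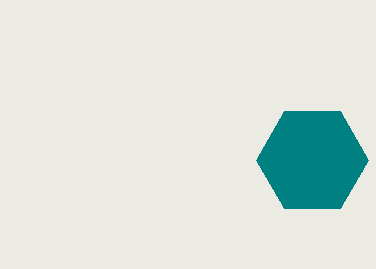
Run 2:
cx = 312
cy = 160
r = 56
fill = 'teal'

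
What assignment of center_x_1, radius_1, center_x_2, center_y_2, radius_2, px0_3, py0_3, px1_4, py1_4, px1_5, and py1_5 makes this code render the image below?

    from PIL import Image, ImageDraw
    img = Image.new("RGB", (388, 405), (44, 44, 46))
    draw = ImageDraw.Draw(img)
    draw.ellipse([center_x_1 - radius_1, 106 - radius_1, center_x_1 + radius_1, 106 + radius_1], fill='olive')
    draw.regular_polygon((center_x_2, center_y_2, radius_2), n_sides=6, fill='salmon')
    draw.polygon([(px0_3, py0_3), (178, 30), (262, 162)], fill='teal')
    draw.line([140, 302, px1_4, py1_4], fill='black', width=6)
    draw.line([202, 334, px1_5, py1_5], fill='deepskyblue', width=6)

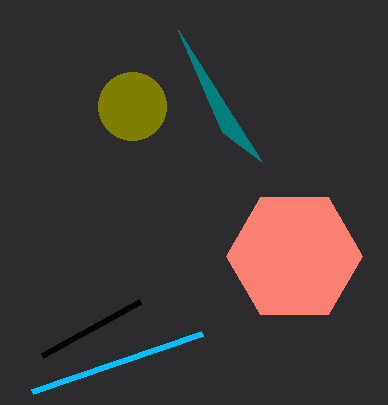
center_x_1 = 132
radius_1 = 34
center_x_2 = 294
center_y_2 = 256
radius_2 = 68
px0_3 = 222
py0_3 = 132
px1_4 = 42
py1_4 = 356
px1_5 = 32
py1_5 = 392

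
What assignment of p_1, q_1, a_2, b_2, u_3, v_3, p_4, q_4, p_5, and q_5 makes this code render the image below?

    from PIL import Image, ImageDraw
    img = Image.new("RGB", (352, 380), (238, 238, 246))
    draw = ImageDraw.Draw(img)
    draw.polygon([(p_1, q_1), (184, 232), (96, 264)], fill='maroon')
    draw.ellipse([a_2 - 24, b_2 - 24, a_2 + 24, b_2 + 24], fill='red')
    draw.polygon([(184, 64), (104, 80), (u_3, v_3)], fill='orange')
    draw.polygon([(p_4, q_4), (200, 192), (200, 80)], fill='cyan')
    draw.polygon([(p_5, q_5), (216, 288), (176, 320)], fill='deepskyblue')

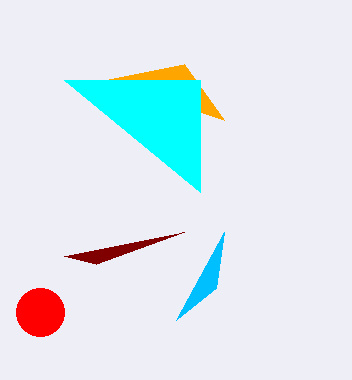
p_1 = 64; q_1 = 256; a_2 = 40; b_2 = 312; u_3 = 224; v_3 = 120; p_4 = 64; q_4 = 80; p_5 = 224; q_5 = 232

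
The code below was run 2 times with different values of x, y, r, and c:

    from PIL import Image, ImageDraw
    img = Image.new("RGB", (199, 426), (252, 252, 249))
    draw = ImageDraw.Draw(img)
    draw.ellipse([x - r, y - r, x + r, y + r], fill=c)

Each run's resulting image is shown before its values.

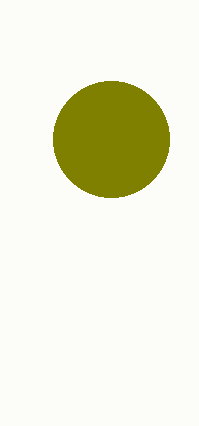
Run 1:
x = 111, y = 139, r = 58, c = 'olive'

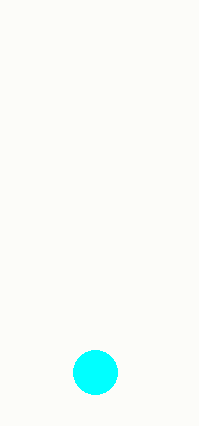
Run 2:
x = 95; y = 372; r = 22; c = 'cyan'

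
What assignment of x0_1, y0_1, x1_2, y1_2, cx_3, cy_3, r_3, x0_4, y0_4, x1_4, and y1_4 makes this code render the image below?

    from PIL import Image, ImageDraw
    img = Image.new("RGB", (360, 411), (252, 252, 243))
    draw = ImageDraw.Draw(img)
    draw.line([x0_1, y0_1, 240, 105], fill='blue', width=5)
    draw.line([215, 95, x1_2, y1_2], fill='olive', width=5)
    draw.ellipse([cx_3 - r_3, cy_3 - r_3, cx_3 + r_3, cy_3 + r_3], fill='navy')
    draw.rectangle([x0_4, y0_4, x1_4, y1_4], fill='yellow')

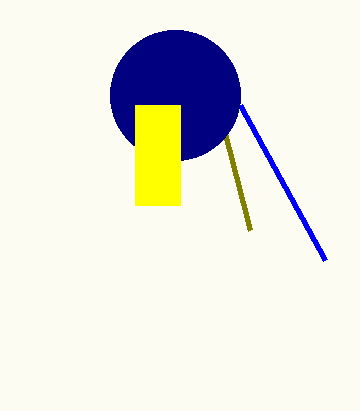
x0_1 = 325, y0_1 = 260, x1_2 = 250, y1_2 = 230, cx_3 = 175, cy_3 = 95, r_3 = 65, x0_4 = 135, y0_4 = 105, x1_4 = 180, y1_4 = 205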